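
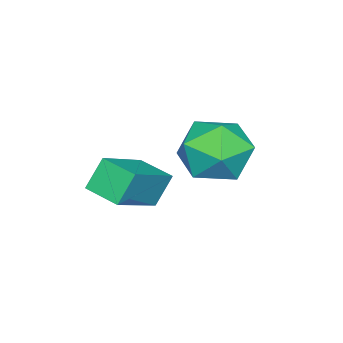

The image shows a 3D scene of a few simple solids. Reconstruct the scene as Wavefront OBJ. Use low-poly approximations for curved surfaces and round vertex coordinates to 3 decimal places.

v -1.956 3.751 0.433
v -0.76 4.039 0.275
v -1.44 2.341 1.765
v -0.244 2.629 1.607
v -1.005 3.429 2.172
v -1.324 4.301 1.348
v -0.876 2.079 0.692
v -1.195 2.951 -0.132
v -0.092 3.005 0.435
v -0.172 3.84 1.349
v -2.028 2.54 0.691
v -2.108 3.375 1.605
v -2.491 0.011 -1.224
v -0.669 -0.222 -0.125
v -2.236 1.224 -1.389
v -0.415 0.991 -0.29
v -1.905 -0.251 -2.25
v -0.084 -0.484 -1.151
v -1.651 0.962 -2.415
v 0.171 0.729 -1.316
f 1 12 6
f 1 6 2
f 1 2 8
f 1 8 11
f 1 11 12
f 2 6 10
f 6 12 5
f 12 11 3
f 11 8 7
f 8 2 9
f 4 10 5
f 4 5 3
f 4 3 7
f 4 7 9
f 4 9 10
f 5 10 6
f 3 5 12
f 7 3 11
f 9 7 8
f 10 9 2
f 14 16 13
f 17 14 13
f 13 16 15
f 15 17 13
f 14 20 16
f 18 14 17
f 18 20 14
f 16 20 15
f 19 17 15
f 15 20 19
f 19 18 17
f 20 18 19



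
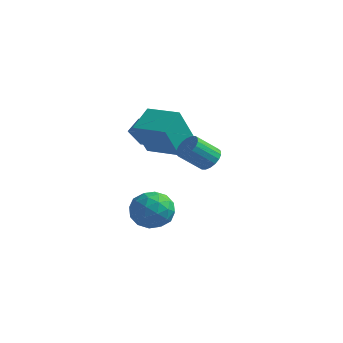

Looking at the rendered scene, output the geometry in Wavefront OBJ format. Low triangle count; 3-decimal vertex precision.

v 2.624 -3.535 2.233
v 3.028 -3.255 2.772
v 2.32 -4.144 3.766
v 1.916 -4.425 3.227
v 2.77 -3.057 2.765
v 2.062 -3.947 3.759
v 2.483 -2.955 2.652
v 1.775 -3.844 3.646
v 2.224 -2.967 2.457
v 1.516 -3.856 3.451
v 2.044 -3.092 2.217
v 1.336 -3.981 3.211
v 1.979 -3.305 1.98
v 1.271 -4.194 2.974
v 2.042 -3.563 1.793
v 1.334 -4.452 2.787
v 2.22 -3.816 1.694
v 1.512 -4.705 2.688
v 2.478 -4.013 1.701
v 1.77 -4.903 2.695
v 2.765 -4.116 1.814
v 2.057 -5.005 2.808
v 3.024 -4.104 2.009
v 2.316 -4.993 3.003
v 3.204 -3.979 2.249
v 2.496 -4.868 3.243
v 3.269 -3.766 2.486
v 2.561 -4.655 3.48
v 3.206 -3.508 2.673
v 2.498 -4.397 3.667
v -1.962 -2.639 -1.681
v -0.808 -2.25 -1.611
v -1.512 -3.69 -3.289
v -0.358 -3.301 -3.219
v -0.794 -4.068 -2.378
v -1.073 -3.419 -1.384
v -1.247 -2.521 -3.516
v -1.526 -1.872 -2.522
v -0.366 -2.177 -2.745
v -0.086 -3.134 -2.042
v -2.234 -2.806 -2.858
v -1.954 -3.763 -2.155
v -1.425 -2.352 -1.505
v -0.895 -3.588 -3.395
v -1.152 -4.039 -2.901
v -0.473 -3.81 -2.86
v -1.58 -3.039 -1.371
v -0.902 -2.811 -1.33
v -0.894 -3.88 -1.781
v -1.418 -3.129 -3.57
v -0.74 -2.901 -3.529
v -1.847 -2.13 -2.04
v -1.168 -1.901 -1.999
v -1.426 -2.06 -3.119
v -0.487 -2.081 -2.131
v -0.222 -2.699 -3.076
v -0.745 -2.24 -3.25
v -0.909 -1.858 -2.666
v -0.322 -2.643 -1.717
v -0.057 -3.261 -2.663
v -0.314 -3.712 -2.168
v -0.478 -3.33 -1.584
v -0.063 -2.6 -2.384
v -2.263 -2.679 -2.237
v -1.998 -3.297 -3.183
v -1.842 -2.61 -3.316
v -2.006 -2.228 -2.732
v -2.098 -3.241 -1.824
v -1.833 -3.859 -2.769
v -1.411 -4.082 -2.234
v -1.575 -3.7 -1.65
v -2.257 -3.34 -2.516
v -2.643 -1.858 1.28
v -3.709 -1.468 1.78
v -2.301 -0.136 0.667
v -3.367 0.254 1.166
v -2.133 -1.634 2.194
v -3.199 -1.244 2.693
v -1.791 0.088 1.58
v -2.857 0.478 2.08
v -1.136 -3.376 1.774
v -1.215 -4.43 3.67
v -1.268 -1.989 2.54
v -1.347 -3.043 4.435
v 0.667 -3.277 1.905
v 0.588 -4.331 3.8
v 0.535 -1.89 2.67
v 0.456 -2.944 4.566
f 2 1 5
f 2 5 3
f 3 5 6
f 3 6 4
f 5 1 7
f 5 7 6
f 6 7 8
f 6 8 4
f 7 1 9
f 7 9 8
f 8 9 10
f 8 10 4
f 9 1 11
f 9 11 10
f 10 11 12
f 10 12 4
f 11 1 13
f 11 13 12
f 12 13 14
f 12 14 4
f 13 1 15
f 13 15 14
f 14 15 16
f 14 16 4
f 15 1 17
f 15 17 16
f 16 17 18
f 16 18 4
f 17 1 19
f 17 19 18
f 18 19 20
f 18 20 4
f 19 1 21
f 19 21 20
f 20 21 22
f 20 22 4
f 21 1 23
f 21 23 22
f 22 23 24
f 22 24 4
f 23 1 25
f 23 25 24
f 24 25 26
f 24 26 4
f 25 1 27
f 25 27 26
f 26 27 28
f 26 28 4
f 27 1 29
f 27 29 28
f 28 29 30
f 28 30 4
f 29 1 2
f 29 2 30
f 30 2 3
f 30 3 4
f 31 68 47
f 68 42 71
f 47 71 36
f 68 71 47
f 31 47 43
f 47 36 48
f 43 48 32
f 47 48 43
f 31 43 52
f 43 32 53
f 52 53 38
f 43 53 52
f 31 52 64
f 52 38 67
f 64 67 41
f 52 67 64
f 31 64 68
f 64 41 72
f 68 72 42
f 64 72 68
f 32 48 59
f 48 36 62
f 59 62 40
f 48 62 59
f 36 71 49
f 71 42 70
f 49 70 35
f 71 70 49
f 42 72 69
f 72 41 65
f 69 65 33
f 72 65 69
f 41 67 66
f 67 38 54
f 66 54 37
f 67 54 66
f 38 53 58
f 53 32 55
f 58 55 39
f 53 55 58
f 34 60 46
f 60 40 61
f 46 61 35
f 60 61 46
f 34 46 44
f 46 35 45
f 44 45 33
f 46 45 44
f 34 44 51
f 44 33 50
f 51 50 37
f 44 50 51
f 34 51 56
f 51 37 57
f 56 57 39
f 51 57 56
f 34 56 60
f 56 39 63
f 60 63 40
f 56 63 60
f 35 61 49
f 61 40 62
f 49 62 36
f 61 62 49
f 33 45 69
f 45 35 70
f 69 70 42
f 45 70 69
f 37 50 66
f 50 33 65
f 66 65 41
f 50 65 66
f 39 57 58
f 57 37 54
f 58 54 38
f 57 54 58
f 40 63 59
f 63 39 55
f 59 55 32
f 63 55 59
f 74 76 73
f 77 74 73
f 73 76 75
f 75 77 73
f 74 80 76
f 78 74 77
f 78 80 74
f 76 80 75
f 79 77 75
f 75 80 79
f 79 78 77
f 80 78 79
f 82 84 81
f 85 82 81
f 81 84 83
f 83 85 81
f 82 88 84
f 86 82 85
f 86 88 82
f 84 88 83
f 87 85 83
f 83 88 87
f 87 86 85
f 88 86 87



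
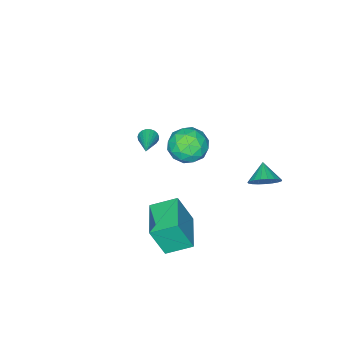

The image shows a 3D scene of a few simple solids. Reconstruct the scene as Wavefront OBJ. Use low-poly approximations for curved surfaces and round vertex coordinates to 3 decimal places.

v 1.531 3.716 -1.604
v 2.056 3.118 0.22
v 3.11 5.203 -1.572
v 3.636 4.606 0.252
v 2.524 2.674 -2.232
v 3.05 2.077 -0.408
v 4.104 4.162 -2.2
v 4.629 3.564 -0.376
v -0.208 2.699 1.8
v 0.603 1.983 2.238
v -1.323 1.217 1.442
v -0.512 0.501 1.88
v -1.092 1.226 2.586
v -0.403 2.142 2.808
v -0.317 1.058 0.872
v 0.372 1.974 1.094
v 0.536 0.969 1.664
v 0.057 1.073 2.723
v -0.777 2.127 0.957
v -1.256 2.231 2.016
v 0.295 2.471 2.051
v -1.015 0.729 1.629
v -1.356 1.155 2.045
v -0.879 0.734 2.302
v -0.296 2.565 2.386
v 0.181 2.144 2.643
v -0.815 1.699 2.847
v -0.901 1.056 1.037
v -0.424 0.635 1.294
v 0.159 2.466 1.378
v 0.636 2.045 1.635
v 0.095 1.501 0.833
v 0.733 1.454 1.97
v 0.077 0.583 1.76
v 0.192 0.91 1.168
v 0.597 1.449 1.298
v 0.451 1.515 2.593
v -0.204 0.644 2.382
v -0.545 1.071 2.798
v -0.14 1.609 2.928
v 0.412 0.919 2.256
v -0.516 2.556 1.298
v -1.171 1.685 1.087
v -0.58 1.591 0.752
v -0.175 2.129 0.882
v -0.797 2.617 1.92
v -1.453 1.746 1.71
v -1.317 1.751 2.382
v -0.912 2.29 2.512
v -1.132 2.281 1.424
v -1.204 -2.074 -0.75
v -0.91 -2.119 -1.247
v 0.264 -0.846 0.01
v -1.049 -1.927 -1.289
v -1.215 -1.76 -1.237
v -1.38 -1.647 -1.101
v -1.514 -1.609 -0.904
v -1.594 -1.651 -0.681
v -1.608 -1.766 -0.469
v -1.551 -1.934 -0.306
v -1.434 -2.127 -0.22
v -1.278 -2.31 -0.225
v -1.109 -2.453 -0.321
v -0.957 -2.53 -0.491
v -0.847 -2.529 -0.706
v -0.799 -2.449 -0.928
v -0.821 -2.304 -1.12
v -3.344 4.369 -1.74
v -2.864 3.653 -2.06
v -4.036 3.611 -1.08
v -2.667 3.747 -1.746
v -2.587 3.948 -1.431
v -2.638 4.222 -1.169
v -2.811 4.522 -1.006
v -3.077 4.795 -0.969
v -3.388 4.995 -1.066
v -3.692 5.086 -1.28
v -3.936 5.054 -1.573
v -4.078 4.903 -1.894
v -4.093 4.66 -2.19
v -3.978 4.367 -2.407
v -3.754 4.074 -2.509
v -3.459 3.832 -2.478
v -3.144 3.683 -2.319
f 2 4 1
f 5 2 1
f 1 4 3
f 3 5 1
f 2 8 4
f 6 2 5
f 6 8 2
f 4 8 3
f 7 5 3
f 3 8 7
f 7 6 5
f 8 6 7
f 9 46 25
f 46 20 49
f 25 49 14
f 46 49 25
f 9 25 21
f 25 14 26
f 21 26 10
f 25 26 21
f 9 21 30
f 21 10 31
f 30 31 16
f 21 31 30
f 9 30 42
f 30 16 45
f 42 45 19
f 30 45 42
f 9 42 46
f 42 19 50
f 46 50 20
f 42 50 46
f 10 26 37
f 26 14 40
f 37 40 18
f 26 40 37
f 14 49 27
f 49 20 48
f 27 48 13
f 49 48 27
f 20 50 47
f 50 19 43
f 47 43 11
f 50 43 47
f 19 45 44
f 45 16 32
f 44 32 15
f 45 32 44
f 16 31 36
f 31 10 33
f 36 33 17
f 31 33 36
f 12 38 24
f 38 18 39
f 24 39 13
f 38 39 24
f 12 24 22
f 24 13 23
f 22 23 11
f 24 23 22
f 12 22 29
f 22 11 28
f 29 28 15
f 22 28 29
f 12 29 34
f 29 15 35
f 34 35 17
f 29 35 34
f 12 34 38
f 34 17 41
f 38 41 18
f 34 41 38
f 13 39 27
f 39 18 40
f 27 40 14
f 39 40 27
f 11 23 47
f 23 13 48
f 47 48 20
f 23 48 47
f 15 28 44
f 28 11 43
f 44 43 19
f 28 43 44
f 17 35 36
f 35 15 32
f 36 32 16
f 35 32 36
f 18 41 37
f 41 17 33
f 37 33 10
f 41 33 37
f 52 51 54
f 52 54 53
f 54 51 55
f 54 55 53
f 55 51 56
f 55 56 53
f 56 51 57
f 56 57 53
f 57 51 58
f 57 58 53
f 58 51 59
f 58 59 53
f 59 51 60
f 59 60 53
f 60 51 61
f 60 61 53
f 61 51 62
f 61 62 53
f 62 51 63
f 62 63 53
f 63 51 64
f 63 64 53
f 64 51 65
f 64 65 53
f 65 51 66
f 65 66 53
f 66 51 67
f 66 67 53
f 67 51 52
f 67 52 53
f 69 68 71
f 69 71 70
f 71 68 72
f 71 72 70
f 72 68 73
f 72 73 70
f 73 68 74
f 73 74 70
f 74 68 75
f 74 75 70
f 75 68 76
f 75 76 70
f 76 68 77
f 76 77 70
f 77 68 78
f 77 78 70
f 78 68 79
f 78 79 70
f 79 68 80
f 79 80 70
f 80 68 81
f 80 81 70
f 81 68 82
f 81 82 70
f 82 68 83
f 82 83 70
f 83 68 84
f 83 84 70
f 84 68 69
f 84 69 70



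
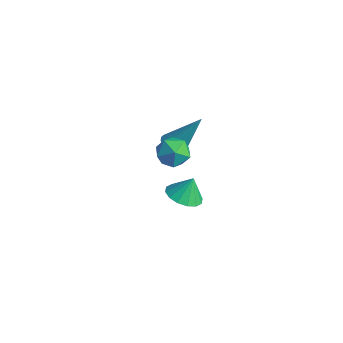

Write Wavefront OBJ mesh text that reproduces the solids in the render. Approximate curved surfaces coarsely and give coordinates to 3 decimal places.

v -0.859 1.394 -3.897
v -0.426 2.036 -4.224
v -0.761 1.826 -2.923
v -0.842 2.162 -4.239
v -1.262 2.082 -4.162
v -1.574 1.818 -4.014
v -1.695 1.441 -3.834
v -1.591 1.051 -3.672
v -1.291 0.753 -3.57
v -0.876 0.627 -3.556
v -0.455 0.707 -3.633
v -0.143 0.97 -3.781
v -0.022 1.348 -3.96
v -0.126 1.738 -4.122
v -1.63 1.46 -1.043
v -1.102 1.6 -1.337
v -0.95 2.4 0.623
v -1.25 1.804 -1.392
v -1.463 1.949 -1.387
v -1.705 2.009 -1.322
v -1.934 1.974 -1.209
v -2.111 1.851 -1.067
v -2.204 1.66 -0.921
v -2.198 1.434 -0.797
v -2.094 1.213 -0.715
v -1.909 1.035 -0.689
v -1.676 0.93 -0.725
v -1.435 0.917 -0.816
v -1.228 0.998 -0.946
v -1.09 1.159 -1.093
v -1.046 1.372 -1.231
v 0.362 -0.22 2.101
v 1.078 -0.23 2.431
v 0.742 -1.09 1.249
v 1.458 -1.1 1.579
v 0.84 -1.395 1.97
v 0.605 -0.858 2.496
v 1.215 -0.462 1.184
v 0.98 0.075 1.71
v 1.605 -0.38 1.864
v 1.374 -0.956 2.349
v 0.446 -0.364 1.331
v 0.215 -0.94 1.816
f 2 1 4
f 2 4 3
f 4 1 5
f 4 5 3
f 5 1 6
f 5 6 3
f 6 1 7
f 6 7 3
f 7 1 8
f 7 8 3
f 8 1 9
f 8 9 3
f 9 1 10
f 9 10 3
f 10 1 11
f 10 11 3
f 11 1 12
f 11 12 3
f 12 1 13
f 12 13 3
f 13 1 14
f 13 14 3
f 14 1 2
f 14 2 3
f 16 15 18
f 16 18 17
f 18 15 19
f 18 19 17
f 19 15 20
f 19 20 17
f 20 15 21
f 20 21 17
f 21 15 22
f 21 22 17
f 22 15 23
f 22 23 17
f 23 15 24
f 23 24 17
f 24 15 25
f 24 25 17
f 25 15 26
f 25 26 17
f 26 15 27
f 26 27 17
f 27 15 28
f 27 28 17
f 28 15 29
f 28 29 17
f 29 15 30
f 29 30 17
f 30 15 31
f 30 31 17
f 31 15 16
f 31 16 17
f 32 43 37
f 32 37 33
f 32 33 39
f 32 39 42
f 32 42 43
f 33 37 41
f 37 43 36
f 43 42 34
f 42 39 38
f 39 33 40
f 35 41 36
f 35 36 34
f 35 34 38
f 35 38 40
f 35 40 41
f 36 41 37
f 34 36 43
f 38 34 42
f 40 38 39
f 41 40 33



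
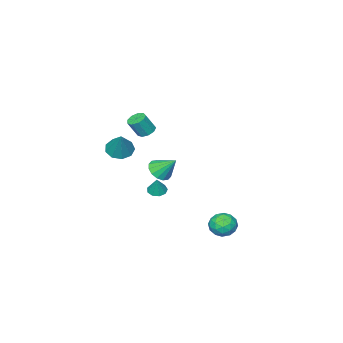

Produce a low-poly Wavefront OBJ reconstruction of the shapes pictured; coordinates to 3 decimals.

v -3.522 -3.138 -3.333
v -2.995 -3.362 -3.428
v -3.198 -2.822 -2.287
v -3.003 -2.981 -3.541
v -3.254 -2.674 -3.556
v -3.63 -2.584 -3.467
v -3.955 -2.753 -3.315
v -4.078 -3.102 -3.172
v -3.94 -3.468 -3.104
v -3.607 -3.679 -3.143
v -3.234 -3.638 -3.271
v -2.089 3.838 -3.39
v -1.533 3.424 -2.932
v -3.047 2.976 -3.008
v -2.491 2.562 -2.55
v -2.728 3.326 -2.325
v -2.136 3.858 -2.561
v -2.444 2.542 -3.379
v -1.852 3.074 -3.615
v -1.753 2.622 -2.925
v -1.928 3.107 -2.274
v -2.652 3.293 -3.666
v -2.827 3.778 -3.015
v -1.727 3.706 -3.195
v -2.853 2.694 -2.745
v -2.992 3.142 -2.613
v -2.666 2.899 -2.344
v -2.081 3.962 -2.977
v -1.755 3.718 -2.707
v -2.457 3.661 -2.35
v -2.825 2.682 -3.233
v -2.499 2.438 -2.963
v -1.914 3.501 -3.596
v -1.588 3.258 -3.327
v -2.123 2.739 -3.59
v -1.529 2.992 -2.921
v -2.093 2.486 -2.697
v -2.065 2.474 -3.184
v -1.717 2.787 -3.323
v -1.633 3.277 -2.539
v -2.196 2.77 -2.314
v -2.335 3.219 -2.182
v -1.987 3.532 -2.32
v -1.762 2.806 -2.534
v -2.384 3.63 -3.626
v -2.947 3.123 -3.401
v -2.593 2.868 -3.62
v -2.245 3.181 -3.758
v -2.487 3.914 -3.243
v -3.051 3.408 -3.019
v -2.863 3.613 -2.617
v -2.515 3.926 -2.756
v -2.818 3.594 -3.406
v -1.85 -4.338 0.095
v -1.11 -4.694 -0.021
v -1.25 -3.562 1.545
v -1.126 -4.191 -0.283
v -1.481 -3.757 -0.368
v -2.009 -3.594 -0.237
v -2.462 -3.779 0.05
v -2.629 -4.226 0.358
v -2.432 -4.725 0.543
v -1.962 -5.043 0.519
v -1.44 -5.031 0.296
v -1.884 -2.212 2.246
v -1.432 -2.419 1.966
v -0.905 -2.655 2.995
v -1.356 -2.448 3.274
v -1.386 -2.037 2.03
v -0.858 -2.274 3.059
v -1.572 -1.737 2.195
v -1.045 -1.974 3.224
v -1.905 -1.659 2.384
v -1.377 -1.896 3.412
v -2.227 -1.84 2.507
v -1.7 -2.076 3.536
v -2.389 -2.194 2.509
v -1.862 -2.431 3.537
v -2.314 -2.557 2.387
v -1.787 -2.794 3.416
v -2.038 -2.758 2.199
v -1.511 -2.995 3.228
v -1.69 -2.704 2.033
v -1.162 -2.94 3.062
v -2.934 -2.296 -1.228
v -2.23 -2.436 -0.898
v -3.226 -1.324 -0.192
v -2.164 -2.133 -1.165
v -2.305 -1.873 -1.448
v -2.614 -1.727 -1.672
v -3.009 -1.733 -1.777
v -3.384 -1.89 -1.735
v -3.639 -2.156 -1.557
v -3.705 -2.46 -1.291
v -3.564 -2.719 -1.008
v -3.255 -2.865 -0.784
v -2.86 -2.859 -0.678
v -2.485 -2.702 -0.72
f 2 1 4
f 2 4 3
f 4 1 5
f 4 5 3
f 5 1 6
f 5 6 3
f 6 1 7
f 6 7 3
f 7 1 8
f 7 8 3
f 8 1 9
f 8 9 3
f 9 1 10
f 9 10 3
f 10 1 11
f 10 11 3
f 11 1 2
f 11 2 3
f 12 49 28
f 49 23 52
f 28 52 17
f 49 52 28
f 12 28 24
f 28 17 29
f 24 29 13
f 28 29 24
f 12 24 33
f 24 13 34
f 33 34 19
f 24 34 33
f 12 33 45
f 33 19 48
f 45 48 22
f 33 48 45
f 12 45 49
f 45 22 53
f 49 53 23
f 45 53 49
f 13 29 40
f 29 17 43
f 40 43 21
f 29 43 40
f 17 52 30
f 52 23 51
f 30 51 16
f 52 51 30
f 23 53 50
f 53 22 46
f 50 46 14
f 53 46 50
f 22 48 47
f 48 19 35
f 47 35 18
f 48 35 47
f 19 34 39
f 34 13 36
f 39 36 20
f 34 36 39
f 15 41 27
f 41 21 42
f 27 42 16
f 41 42 27
f 15 27 25
f 27 16 26
f 25 26 14
f 27 26 25
f 15 25 32
f 25 14 31
f 32 31 18
f 25 31 32
f 15 32 37
f 32 18 38
f 37 38 20
f 32 38 37
f 15 37 41
f 37 20 44
f 41 44 21
f 37 44 41
f 16 42 30
f 42 21 43
f 30 43 17
f 42 43 30
f 14 26 50
f 26 16 51
f 50 51 23
f 26 51 50
f 18 31 47
f 31 14 46
f 47 46 22
f 31 46 47
f 20 38 39
f 38 18 35
f 39 35 19
f 38 35 39
f 21 44 40
f 44 20 36
f 40 36 13
f 44 36 40
f 55 54 57
f 55 57 56
f 57 54 58
f 57 58 56
f 58 54 59
f 58 59 56
f 59 54 60
f 59 60 56
f 60 54 61
f 60 61 56
f 61 54 62
f 61 62 56
f 62 54 63
f 62 63 56
f 63 54 64
f 63 64 56
f 64 54 55
f 64 55 56
f 66 65 69
f 66 69 67
f 67 69 70
f 67 70 68
f 69 65 71
f 69 71 70
f 70 71 72
f 70 72 68
f 71 65 73
f 71 73 72
f 72 73 74
f 72 74 68
f 73 65 75
f 73 75 74
f 74 75 76
f 74 76 68
f 75 65 77
f 75 77 76
f 76 77 78
f 76 78 68
f 77 65 79
f 77 79 78
f 78 79 80
f 78 80 68
f 79 65 81
f 79 81 80
f 80 81 82
f 80 82 68
f 81 65 83
f 81 83 82
f 82 83 84
f 82 84 68
f 83 65 66
f 83 66 84
f 84 66 67
f 84 67 68
f 86 85 88
f 86 88 87
f 88 85 89
f 88 89 87
f 89 85 90
f 89 90 87
f 90 85 91
f 90 91 87
f 91 85 92
f 91 92 87
f 92 85 93
f 92 93 87
f 93 85 94
f 93 94 87
f 94 85 95
f 94 95 87
f 95 85 96
f 95 96 87
f 96 85 97
f 96 97 87
f 97 85 98
f 97 98 87
f 98 85 86
f 98 86 87



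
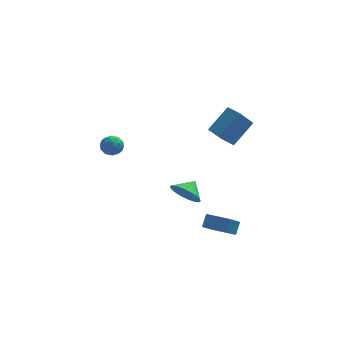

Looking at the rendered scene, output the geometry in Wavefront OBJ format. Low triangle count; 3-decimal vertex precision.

v -4.023 3.649 0.991
v -3.609 3.967 0.428
v -3.231 2.693 1.032
v -2.817 3.011 0.469
v -2.833 3.336 1.165
v -3.323 3.927 1.139
v -3.517 2.733 0.321
v -4.007 3.324 0.295
v -3.297 3.401 0.014
v -2.874 3.774 0.535
v -3.966 2.886 0.925
v -3.543 3.259 1.446
v -3.886 3.892 0.706
v -2.954 2.768 0.754
v -2.964 2.959 1.163
v -2.721 3.146 0.832
v -3.717 3.868 1.124
v -3.474 4.055 0.793
v -3.018 3.684 1.226
v -3.366 2.605 0.667
v -3.123 2.792 0.336
v -4.119 3.514 0.628
v -3.876 3.701 0.297
v -3.822 2.976 0.234
v -3.459 3.746 0.132
v -2.993 3.185 0.156
v -3.405 3.021 0.069
v -3.692 3.368 0.054
v -3.21 3.965 0.438
v -2.745 3.404 0.462
v -2.754 3.595 0.871
v -3.042 3.942 0.856
v -3.027 3.633 0.195
v -4.095 3.256 0.998
v -3.63 2.695 1.022
v -3.798 2.718 0.604
v -4.086 3.065 0.589
v -3.847 3.475 1.304
v -3.381 2.914 1.328
v -3.148 3.292 1.406
v -3.435 3.639 1.391
v -3.813 3.027 1.265
v 0.832 -0.364 -1.022
v 1.703 -0.76 -1.403
v 1.428 0.384 -0.438
v 1.608 -0.459 -1.692
v 1.379 -0.142 -1.866
v 1.055 0.137 -1.893
v 0.693 0.33 -1.77
v 0.355 0.402 -1.517
v 0.099 0.342 -1.179
v -0.03 0.16 -0.814
v -0.01 -0.113 -0.484
v 0.156 -0.429 -0.247
v 0.439 -0.734 -0.145
v 0.789 -0.975 -0.193
v 1.147 -1.111 -0.386
v 1.451 -1.117 -0.688
v 1.648 -0.993 -1.047
v 2.782 -0.295 3.892
v 3.927 0.637 5.165
v 2.145 0.436 3.929
v 3.291 1.368 5.202
v 3.629 0.512 2.538
v 4.775 1.444 3.811
v 2.993 1.243 2.575
v 4.138 2.175 3.848
v 2.416 0.101 -4.521
v 1.784 -1.304 -3.229
v 2.672 0.648 -3.8
v 2.04 -0.757 -2.509
v 3.78 -0.523 -4.531
v 3.148 -1.928 -3.24
v 4.036 0.024 -3.811
v 3.404 -1.381 -2.519
f 1 38 17
f 38 12 41
f 17 41 6
f 38 41 17
f 1 17 13
f 17 6 18
f 13 18 2
f 17 18 13
f 1 13 22
f 13 2 23
f 22 23 8
f 13 23 22
f 1 22 34
f 22 8 37
f 34 37 11
f 22 37 34
f 1 34 38
f 34 11 42
f 38 42 12
f 34 42 38
f 2 18 29
f 18 6 32
f 29 32 10
f 18 32 29
f 6 41 19
f 41 12 40
f 19 40 5
f 41 40 19
f 12 42 39
f 42 11 35
f 39 35 3
f 42 35 39
f 11 37 36
f 37 8 24
f 36 24 7
f 37 24 36
f 8 23 28
f 23 2 25
f 28 25 9
f 23 25 28
f 4 30 16
f 30 10 31
f 16 31 5
f 30 31 16
f 4 16 14
f 16 5 15
f 14 15 3
f 16 15 14
f 4 14 21
f 14 3 20
f 21 20 7
f 14 20 21
f 4 21 26
f 21 7 27
f 26 27 9
f 21 27 26
f 4 26 30
f 26 9 33
f 30 33 10
f 26 33 30
f 5 31 19
f 31 10 32
f 19 32 6
f 31 32 19
f 3 15 39
f 15 5 40
f 39 40 12
f 15 40 39
f 7 20 36
f 20 3 35
f 36 35 11
f 20 35 36
f 9 27 28
f 27 7 24
f 28 24 8
f 27 24 28
f 10 33 29
f 33 9 25
f 29 25 2
f 33 25 29
f 44 43 46
f 44 46 45
f 46 43 47
f 46 47 45
f 47 43 48
f 47 48 45
f 48 43 49
f 48 49 45
f 49 43 50
f 49 50 45
f 50 43 51
f 50 51 45
f 51 43 52
f 51 52 45
f 52 43 53
f 52 53 45
f 53 43 54
f 53 54 45
f 54 43 55
f 54 55 45
f 55 43 56
f 55 56 45
f 56 43 57
f 56 57 45
f 57 43 58
f 57 58 45
f 58 43 59
f 58 59 45
f 59 43 44
f 59 44 45
f 61 63 60
f 64 61 60
f 60 63 62
f 62 64 60
f 61 67 63
f 65 61 64
f 65 67 61
f 63 67 62
f 66 64 62
f 62 67 66
f 66 65 64
f 67 65 66
f 69 71 68
f 72 69 68
f 68 71 70
f 70 72 68
f 69 75 71
f 73 69 72
f 73 75 69
f 71 75 70
f 74 72 70
f 70 75 74
f 74 73 72
f 75 73 74



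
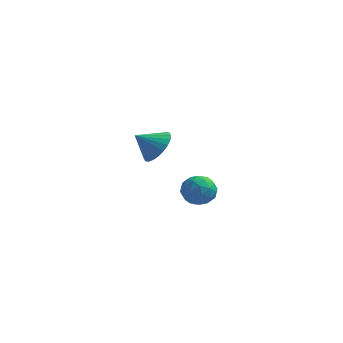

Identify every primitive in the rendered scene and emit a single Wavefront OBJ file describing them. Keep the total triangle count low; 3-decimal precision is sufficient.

v 2.04 -0.927 0.813
v 2.409 -0.435 1.112
v 2.951 -1.545 0.708
v 3.32 -1.053 1.007
v 2.864 -1.409 1.372
v 2.301 -1.027 1.437
v 3.059 -0.953 0.383
v 2.496 -0.571 0.448
v 3.038 -0.451 0.847
v 2.917 -0.733 1.458
v 2.443 -1.247 0.362
v 2.322 -1.529 0.973
v 2.145 -0.627 0.972
v 3.215 -1.353 0.848
v 2.948 -1.562 1.062
v 3.164 -1.273 1.239
v 2.081 -0.975 1.162
v 2.298 -0.686 1.339
v 2.565 -1.258 1.491
v 3.062 -1.294 0.481
v 3.279 -1.005 0.658
v 2.196 -0.707 0.581
v 2.412 -0.418 0.758
v 2.795 -0.722 0.329
v 2.731 -0.347 0.992
v 3.267 -0.711 0.93
v 3.113 -0.652 0.563
v 2.783 -0.427 0.602
v 2.66 -0.513 1.351
v 3.196 -0.876 1.289
v 2.928 -1.085 1.503
v 2.597 -0.861 1.542
v 3.03 -0.522 1.195
v 2.164 -1.104 0.531
v 2.7 -1.467 0.469
v 2.763 -1.119 0.278
v 2.432 -0.895 0.317
v 2.093 -1.269 0.89
v 2.629 -1.633 0.828
v 2.577 -1.553 1.218
v 2.247 -1.328 1.257
v 2.33 -1.458 0.625
v -0.389 3.653 0.254
v 0.102 3.788 0.883
v -1.151 3.287 0.926
v -0.049 4.065 0.863
v -0.252 4.279 0.75
v -0.476 4.398 0.561
v -0.687 4.403 0.326
v -0.853 4.295 0.079
v -0.948 4.088 -0.141
v -0.958 3.816 -0.3
v -0.881 3.519 -0.376
v -0.73 3.242 -0.356
v -0.527 3.028 -0.243
v -0.303 2.909 -0.054
v -0.092 2.903 0.181
v 0.074 3.012 0.428
v 0.169 3.218 0.648
v 0.179 3.491 0.807
f 1 38 17
f 38 12 41
f 17 41 6
f 38 41 17
f 1 17 13
f 17 6 18
f 13 18 2
f 17 18 13
f 1 13 22
f 13 2 23
f 22 23 8
f 13 23 22
f 1 22 34
f 22 8 37
f 34 37 11
f 22 37 34
f 1 34 38
f 34 11 42
f 38 42 12
f 34 42 38
f 2 18 29
f 18 6 32
f 29 32 10
f 18 32 29
f 6 41 19
f 41 12 40
f 19 40 5
f 41 40 19
f 12 42 39
f 42 11 35
f 39 35 3
f 42 35 39
f 11 37 36
f 37 8 24
f 36 24 7
f 37 24 36
f 8 23 28
f 23 2 25
f 28 25 9
f 23 25 28
f 4 30 16
f 30 10 31
f 16 31 5
f 30 31 16
f 4 16 14
f 16 5 15
f 14 15 3
f 16 15 14
f 4 14 21
f 14 3 20
f 21 20 7
f 14 20 21
f 4 21 26
f 21 7 27
f 26 27 9
f 21 27 26
f 4 26 30
f 26 9 33
f 30 33 10
f 26 33 30
f 5 31 19
f 31 10 32
f 19 32 6
f 31 32 19
f 3 15 39
f 15 5 40
f 39 40 12
f 15 40 39
f 7 20 36
f 20 3 35
f 36 35 11
f 20 35 36
f 9 27 28
f 27 7 24
f 28 24 8
f 27 24 28
f 10 33 29
f 33 9 25
f 29 25 2
f 33 25 29
f 44 43 46
f 44 46 45
f 46 43 47
f 46 47 45
f 47 43 48
f 47 48 45
f 48 43 49
f 48 49 45
f 49 43 50
f 49 50 45
f 50 43 51
f 50 51 45
f 51 43 52
f 51 52 45
f 52 43 53
f 52 53 45
f 53 43 54
f 53 54 45
f 54 43 55
f 54 55 45
f 55 43 56
f 55 56 45
f 56 43 57
f 56 57 45
f 57 43 58
f 57 58 45
f 58 43 59
f 58 59 45
f 59 43 60
f 59 60 45
f 60 43 44
f 60 44 45



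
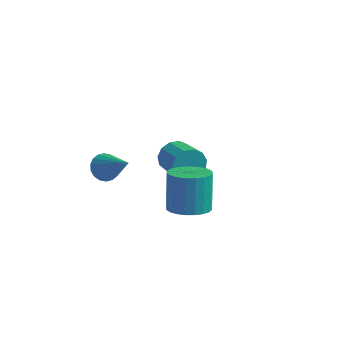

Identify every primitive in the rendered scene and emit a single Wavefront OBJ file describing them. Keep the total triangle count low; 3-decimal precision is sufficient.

v -3.029 3.482 -3.257
v -2.618 3.6 -3.968
v -1.521 2.756 -3.475
v -1.931 2.638 -2.763
v -2.484 3.943 -3.68
v -1.386 3.099 -3.187
v -2.522 4.14 -3.257
v -1.425 3.295 -2.764
v -2.722 4.128 -2.835
v -1.624 3.283 -2.341
v -3.019 3.911 -2.546
v -1.921 3.066 -2.052
v -3.319 3.557 -2.483
v -2.221 2.713 -1.989
v -3.527 3.181 -2.665
v -2.429 2.336 -2.172
v -3.577 2.899 -3.036
v -2.479 2.055 -2.542
v -3.453 2.803 -3.476
v -2.355 1.959 -2.983
v -3.194 2.923 -3.847
v -2.097 2.078 -3.354
v -2.883 3.22 -4.03
v -1.785 2.375 -3.537
v -3.484 -2.176 0.401
v -3.139 -1.601 0.29
v -2.136 -2.744 1.659
v -3.322 -1.526 0.52
v -3.537 -1.581 0.726
v -3.741 -1.753 0.867
v -3.895 -2.009 0.916
v -3.967 -2.298 0.863
v -3.944 -2.563 0.719
v -3.83 -2.751 0.511
v -3.647 -2.825 0.282
v -3.432 -2.771 0.076
v -3.227 -2.599 -0.066
v -3.073 -2.343 -0.115
v -3.001 -2.054 -0.062
v -3.024 -1.789 0.083
v -0.257 -1.092 -1.947
v 0.663 -1.158 -1.765
v 0.376 -0.473 -0.07
v -0.543 -0.408 -0.253
v 0.642 -0.819 -1.905
v 0.355 -0.135 -0.211
v 0.484 -0.523 -2.052
v 0.197 0.162 -0.357
v 0.213 -0.313 -2.183
v -0.074 0.372 -0.488
v -0.129 -0.221 -2.277
v -0.416 0.463 -0.583
v -0.491 -0.262 -2.322
v -0.778 0.422 -0.627
v -0.817 -0.43 -2.31
v -1.104 0.254 -0.615
v -1.058 -0.698 -2.242
v -1.345 -0.014 -0.547
v -1.176 -1.027 -2.13
v -1.463 -0.342 -0.435
v -1.155 -1.365 -1.989
v -1.442 -0.681 -0.295
v -0.997 -1.662 -1.843
v -1.284 -0.977 -0.148
v -0.726 -1.872 -1.712
v -1.013 -1.187 -0.017
v -0.384 -1.963 -1.617
v -0.671 -1.279 0.077
v -0.022 -1.922 -1.573
v -0.309 -1.238 0.122
v 0.304 -1.754 -1.585
v 0.017 -1.07 0.11
v 0.545 -1.486 -1.653
v 0.258 -0.802 0.042
f 2 1 5
f 2 5 3
f 3 5 6
f 3 6 4
f 5 1 7
f 5 7 6
f 6 7 8
f 6 8 4
f 7 1 9
f 7 9 8
f 8 9 10
f 8 10 4
f 9 1 11
f 9 11 10
f 10 11 12
f 10 12 4
f 11 1 13
f 11 13 12
f 12 13 14
f 12 14 4
f 13 1 15
f 13 15 14
f 14 15 16
f 14 16 4
f 15 1 17
f 15 17 16
f 16 17 18
f 16 18 4
f 17 1 19
f 17 19 18
f 18 19 20
f 18 20 4
f 19 1 21
f 19 21 20
f 20 21 22
f 20 22 4
f 21 1 23
f 21 23 22
f 22 23 24
f 22 24 4
f 23 1 2
f 23 2 24
f 24 2 3
f 24 3 4
f 26 25 28
f 26 28 27
f 28 25 29
f 28 29 27
f 29 25 30
f 29 30 27
f 30 25 31
f 30 31 27
f 31 25 32
f 31 32 27
f 32 25 33
f 32 33 27
f 33 25 34
f 33 34 27
f 34 25 35
f 34 35 27
f 35 25 36
f 35 36 27
f 36 25 37
f 36 37 27
f 37 25 38
f 37 38 27
f 38 25 39
f 38 39 27
f 39 25 40
f 39 40 27
f 40 25 26
f 40 26 27
f 42 41 45
f 42 45 43
f 43 45 46
f 43 46 44
f 45 41 47
f 45 47 46
f 46 47 48
f 46 48 44
f 47 41 49
f 47 49 48
f 48 49 50
f 48 50 44
f 49 41 51
f 49 51 50
f 50 51 52
f 50 52 44
f 51 41 53
f 51 53 52
f 52 53 54
f 52 54 44
f 53 41 55
f 53 55 54
f 54 55 56
f 54 56 44
f 55 41 57
f 55 57 56
f 56 57 58
f 56 58 44
f 57 41 59
f 57 59 58
f 58 59 60
f 58 60 44
f 59 41 61
f 59 61 60
f 60 61 62
f 60 62 44
f 61 41 63
f 61 63 62
f 62 63 64
f 62 64 44
f 63 41 65
f 63 65 64
f 64 65 66
f 64 66 44
f 65 41 67
f 65 67 66
f 66 67 68
f 66 68 44
f 67 41 69
f 67 69 68
f 68 69 70
f 68 70 44
f 69 41 71
f 69 71 70
f 70 71 72
f 70 72 44
f 71 41 73
f 71 73 72
f 72 73 74
f 72 74 44
f 73 41 42
f 73 42 74
f 74 42 43
f 74 43 44



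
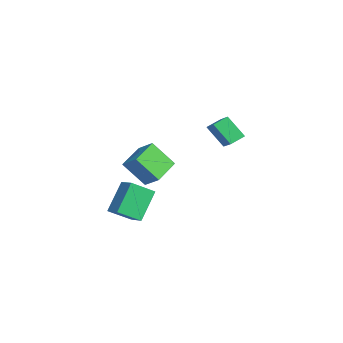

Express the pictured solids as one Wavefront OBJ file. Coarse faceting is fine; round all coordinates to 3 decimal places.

v -2.594 3.054 3.17
v -2.857 3.927 3.556
v -3.889 3.016 2.375
v -4.151 3.889 2.76
v -1.849 3.831 1.92
v -2.111 4.704 2.305
v -3.143 3.793 1.124
v -3.406 4.666 1.51
v -1.327 -1.083 -0.36
v -1.829 -2.213 1.096
v -2.565 0.11 0.14
v -3.067 -1.02 1.595
v -0.493 -0.52 0.365
v -0.995 -1.65 1.82
v -1.731 0.673 0.864
v -2.233 -0.457 2.32
v 2.673 -3.233 2.165
v 3.594 -2.922 2.532
v 2.583 -1.972 1.322
v 3.504 -1.66 1.689
v 3.596 -4.18 0.651
v 4.517 -3.868 1.018
v 3.506 -2.918 -0.192
v 4.427 -2.607 0.175
f 2 4 1
f 5 2 1
f 1 4 3
f 3 5 1
f 2 8 4
f 6 2 5
f 6 8 2
f 4 8 3
f 7 5 3
f 3 8 7
f 7 6 5
f 8 6 7
f 10 12 9
f 13 10 9
f 9 12 11
f 11 13 9
f 10 16 12
f 14 10 13
f 14 16 10
f 12 16 11
f 15 13 11
f 11 16 15
f 15 14 13
f 16 14 15
f 18 20 17
f 21 18 17
f 17 20 19
f 19 21 17
f 18 24 20
f 22 18 21
f 22 24 18
f 20 24 19
f 23 21 19
f 19 24 23
f 23 22 21
f 24 22 23



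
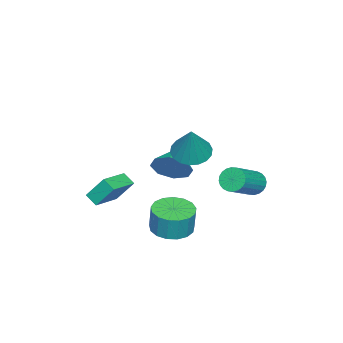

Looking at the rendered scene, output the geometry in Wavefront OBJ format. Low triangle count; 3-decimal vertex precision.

v 1.668 0.738 -2.877
v 2.718 0.954 -3.008
v 2.862 1.118 -1.595
v 1.812 0.902 -1.463
v 2.492 1.418 -3.039
v 2.635 1.582 -1.625
v 2.077 1.726 -3.032
v 2.22 1.889 -1.619
v 1.568 1.807 -2.99
v 1.711 1.971 -1.577
v 1.082 1.644 -2.922
v 1.226 1.808 -1.509
v 0.731 1.273 -2.844
v 0.874 1.437 -1.43
v 0.594 0.78 -2.773
v 0.737 0.943 -1.359
v 0.704 0.277 -2.726
v 0.847 0.44 -1.312
v 1.034 -0.12 -2.713
v 1.177 0.043 -1.3
v 1.51 -0.321 -2.738
v 1.653 -0.157 -1.325
v 2.022 -0.279 -2.795
v 2.165 -0.115 -1.381
v 2.453 -0.004 -2.87
v 2.596 0.16 -1.457
v 2.704 0.441 -2.947
v 2.848 0.605 -1.534
v 0.786 -2.639 -2.277
v 0.578 -3.281 -1.848
v 0.621 -1.757 -1.037
v 0.413 -2.4 -0.608
v 2.427 -2.9 -1.872
v 2.219 -3.543 -1.443
v 2.262 -2.019 -0.632
v 2.054 -2.661 -0.203
v 1.336 1.589 2.435
v 1.839 0.739 2.373
v 2.244 1.991 4.285
v 2.109 1.027 2.177
v 2.226 1.427 2.033
v 2.166 1.858 1.969
v 1.942 2.237 1.996
v 1.598 2.487 2.111
v 1.202 2.559 2.29
v 0.832 2.439 2.497
v 0.562 2.151 2.692
v 0.446 1.751 2.837
v 0.505 1.319 2.901
v 0.729 0.941 2.874
v 1.074 0.691 2.759
v 1.47 0.619 2.58
v -0.385 -0.241 -0.115
v 0.049 -0.925 0.584
v -1.775 -0.499 0.495
v 0.03 -0.157 0.868
v -0.232 0.562 0.576
v -0.583 0.811 -0.121
v -0.818 0.444 -0.814
v -0.8 -0.324 -1.097
v -0.538 -1.043 -0.805
v -0.186 -1.292 -0.109
v -1.142 3.709 -0.583
v -0.763 3.654 -1.193
v 0.962 3.297 -0.086
v 0.582 3.351 0.523
v -0.74 3.929 -1.139
v 0.984 3.571 -0.032
v -0.779 4.17 -1
v 0.945 3.813 0.106
v -0.873 4.341 -0.798
v 0.851 3.984 0.309
v -1.008 4.416 -0.563
v 0.716 4.058 0.543
v -1.164 4.383 -0.332
v 0.561 4.025 0.775
v -1.316 4.247 -0.138
v 0.408 3.89 0.968
v -1.442 4.03 -0.013
v 0.283 3.672 1.094
v -1.522 3.763 0.026
v 0.203 3.406 1.133
v -1.544 3.489 -0.028
v 0.18 3.131 1.079
v -1.505 3.247 -0.166
v 0.219 2.89 0.94
v -1.411 3.076 -0.369
v 0.313 2.719 0.738
v -1.276 3.002 -0.603
v 0.448 2.644 0.503
v -1.121 3.035 -0.835
v 0.604 2.677 0.272
v -0.968 3.17 -1.028
v 0.756 2.813 0.078
v -0.843 3.388 -1.154
v 0.882 3.03 -0.047
f 2 1 5
f 2 5 3
f 3 5 6
f 3 6 4
f 5 1 7
f 5 7 6
f 6 7 8
f 6 8 4
f 7 1 9
f 7 9 8
f 8 9 10
f 8 10 4
f 9 1 11
f 9 11 10
f 10 11 12
f 10 12 4
f 11 1 13
f 11 13 12
f 12 13 14
f 12 14 4
f 13 1 15
f 13 15 14
f 14 15 16
f 14 16 4
f 15 1 17
f 15 17 16
f 16 17 18
f 16 18 4
f 17 1 19
f 17 19 18
f 18 19 20
f 18 20 4
f 19 1 21
f 19 21 20
f 20 21 22
f 20 22 4
f 21 1 23
f 21 23 22
f 22 23 24
f 22 24 4
f 23 1 25
f 23 25 24
f 24 25 26
f 24 26 4
f 25 1 27
f 25 27 26
f 26 27 28
f 26 28 4
f 27 1 2
f 27 2 28
f 28 2 3
f 28 3 4
f 30 32 29
f 33 30 29
f 29 32 31
f 31 33 29
f 30 36 32
f 34 30 33
f 34 36 30
f 32 36 31
f 35 33 31
f 31 36 35
f 35 34 33
f 36 34 35
f 38 37 40
f 38 40 39
f 40 37 41
f 40 41 39
f 41 37 42
f 41 42 39
f 42 37 43
f 42 43 39
f 43 37 44
f 43 44 39
f 44 37 45
f 44 45 39
f 45 37 46
f 45 46 39
f 46 37 47
f 46 47 39
f 47 37 48
f 47 48 39
f 48 37 49
f 48 49 39
f 49 37 50
f 49 50 39
f 50 37 51
f 50 51 39
f 51 37 52
f 51 52 39
f 52 37 38
f 52 38 39
f 54 53 56
f 54 56 55
f 56 53 57
f 56 57 55
f 57 53 58
f 57 58 55
f 58 53 59
f 58 59 55
f 59 53 60
f 59 60 55
f 60 53 61
f 60 61 55
f 61 53 62
f 61 62 55
f 62 53 54
f 62 54 55
f 64 63 67
f 64 67 65
f 65 67 68
f 65 68 66
f 67 63 69
f 67 69 68
f 68 69 70
f 68 70 66
f 69 63 71
f 69 71 70
f 70 71 72
f 70 72 66
f 71 63 73
f 71 73 72
f 72 73 74
f 72 74 66
f 73 63 75
f 73 75 74
f 74 75 76
f 74 76 66
f 75 63 77
f 75 77 76
f 76 77 78
f 76 78 66
f 77 63 79
f 77 79 78
f 78 79 80
f 78 80 66
f 79 63 81
f 79 81 80
f 80 81 82
f 80 82 66
f 81 63 83
f 81 83 82
f 82 83 84
f 82 84 66
f 83 63 85
f 83 85 84
f 84 85 86
f 84 86 66
f 85 63 87
f 85 87 86
f 86 87 88
f 86 88 66
f 87 63 89
f 87 89 88
f 88 89 90
f 88 90 66
f 89 63 91
f 89 91 90
f 90 91 92
f 90 92 66
f 91 63 93
f 91 93 92
f 92 93 94
f 92 94 66
f 93 63 95
f 93 95 94
f 94 95 96
f 94 96 66
f 95 63 64
f 95 64 96
f 96 64 65
f 96 65 66



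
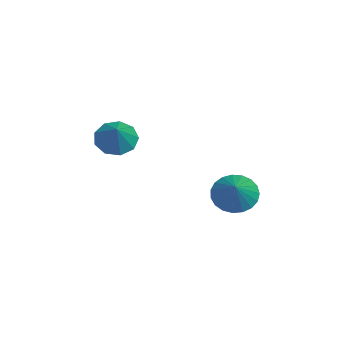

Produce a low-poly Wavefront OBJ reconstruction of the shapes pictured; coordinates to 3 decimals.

v 0.607 2.071 -4.397
v 0.99 2.668 -4.883
v 1.893 2.089 -3.363
v 0.802 2.868 -4.654
v 0.581 2.93 -4.38
v 0.364 2.844 -4.108
v 0.19 2.624 -3.887
v 0.087 2.308 -3.754
v 0.074 1.952 -3.732
v 0.154 1.615 -3.825
v 0.312 1.358 -4.017
v 0.521 1.224 -4.275
v 0.744 1.237 -4.553
v 0.944 1.393 -4.805
v 1.086 1.667 -4.986
v 1.145 2.011 -5.065
v 1.111 2.365 -5.029
v -0.223 -2.128 -2.166
v 0.282 -2.481 -2.678
v 0.823 -2.012 -1.214
v 0.288 -1.938 -2.751
v 0.056 -1.485 -2.552
v -0.307 -1.333 -2.172
v -0.631 -1.553 -1.789
v -0.764 -2.042 -1.583
v -0.644 -2.572 -1.65
v -0.327 -2.894 -1.959
v 0.039 -2.858 -2.364
f 2 1 4
f 2 4 3
f 4 1 5
f 4 5 3
f 5 1 6
f 5 6 3
f 6 1 7
f 6 7 3
f 7 1 8
f 7 8 3
f 8 1 9
f 8 9 3
f 9 1 10
f 9 10 3
f 10 1 11
f 10 11 3
f 11 1 12
f 11 12 3
f 12 1 13
f 12 13 3
f 13 1 14
f 13 14 3
f 14 1 15
f 14 15 3
f 15 1 16
f 15 16 3
f 16 1 17
f 16 17 3
f 17 1 2
f 17 2 3
f 19 18 21
f 19 21 20
f 21 18 22
f 21 22 20
f 22 18 23
f 22 23 20
f 23 18 24
f 23 24 20
f 24 18 25
f 24 25 20
f 25 18 26
f 25 26 20
f 26 18 27
f 26 27 20
f 27 18 28
f 27 28 20
f 28 18 19
f 28 19 20



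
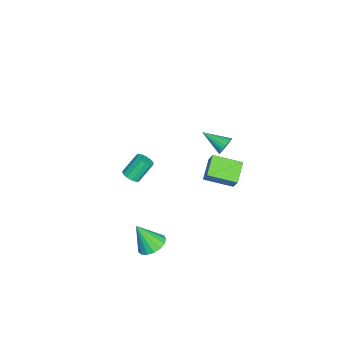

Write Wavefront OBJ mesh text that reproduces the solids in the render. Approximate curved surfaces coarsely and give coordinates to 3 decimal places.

v 0.677 4.521 -1.775
v 0.744 2.935 -1.325
v -0.488 4.645 -1.168
v -0.422 3.059 -0.718
v 1.182 4.801 -0.862
v 1.248 3.215 -0.412
v 0.016 4.925 -0.255
v 0.083 3.339 0.195
v 3.731 0.719 -4.318
v 4.123 0.076 -4.668
v 3.689 -0.099 -2.862
v 4.418 0.305 -4.531
v 4.555 0.628 -4.345
v 4.504 0.972 -4.153
v 4.276 1.258 -3.999
v 3.922 1.421 -3.918
v 3.525 1.422 -3.928
v 3.175 1.263 -4.028
v 2.953 0.979 -4.194
v 2.908 0.635 -4.388
v 3.052 0.311 -4.566
v 3.352 0.08 -4.688
v 3.738 -0.005 -4.724
v 2.453 4.295 3.394
v 2.829 4.337 3.806
v 2.007 3.045 3.926
v 2.656 4.436 3.896
v 2.453 4.514 3.909
v 2.249 4.559 3.844
v 2.076 4.564 3.71
v 1.961 4.527 3.528
v 1.92 4.456 3.326
v 1.961 4.36 3.134
v 2.076 4.254 2.981
v 2.249 4.154 2.892
v 2.452 4.076 2.879
v 2.656 4.031 2.944
v 2.829 4.027 3.078
v 2.944 4.063 3.26
v 2.985 4.135 3.462
v 2.944 4.231 3.654
v -1.955 -1.412 -4.445
v -1.512 -1.551 -4.133
v -2.062 -0.847 -3.042
v -2.505 -0.708 -3.355
v -1.44 -1.278 -4.273
v -1.989 -0.574 -3.182
v -1.531 -1.047 -4.467
v -2.081 -0.343 -3.376
v -1.757 -0.932 -4.655
v -2.307 -0.228 -3.564
v -2.046 -0.97 -4.777
v -2.596 -0.266 -3.686
v -2.306 -1.148 -4.793
v -2.856 -0.444 -3.702
v -2.455 -1.41 -4.699
v -3.004 -0.706 -3.608
v -2.445 -1.672 -4.524
v -2.994 -0.968 -3.433
v -2.279 -1.852 -4.325
v -2.829 -1.148 -3.234
v -2.011 -1.893 -4.164
v -2.561 -1.189 -3.073
v -1.725 -1.78 -4.092
v -2.275 -1.076 -3.001
f 2 4 1
f 5 2 1
f 1 4 3
f 3 5 1
f 2 8 4
f 6 2 5
f 6 8 2
f 4 8 3
f 7 5 3
f 3 8 7
f 7 6 5
f 8 6 7
f 10 9 12
f 10 12 11
f 12 9 13
f 12 13 11
f 13 9 14
f 13 14 11
f 14 9 15
f 14 15 11
f 15 9 16
f 15 16 11
f 16 9 17
f 16 17 11
f 17 9 18
f 17 18 11
f 18 9 19
f 18 19 11
f 19 9 20
f 19 20 11
f 20 9 21
f 20 21 11
f 21 9 22
f 21 22 11
f 22 9 23
f 22 23 11
f 23 9 10
f 23 10 11
f 25 24 27
f 25 27 26
f 27 24 28
f 27 28 26
f 28 24 29
f 28 29 26
f 29 24 30
f 29 30 26
f 30 24 31
f 30 31 26
f 31 24 32
f 31 32 26
f 32 24 33
f 32 33 26
f 33 24 34
f 33 34 26
f 34 24 35
f 34 35 26
f 35 24 36
f 35 36 26
f 36 24 37
f 36 37 26
f 37 24 38
f 37 38 26
f 38 24 39
f 38 39 26
f 39 24 40
f 39 40 26
f 40 24 41
f 40 41 26
f 41 24 25
f 41 25 26
f 43 42 46
f 43 46 44
f 44 46 47
f 44 47 45
f 46 42 48
f 46 48 47
f 47 48 49
f 47 49 45
f 48 42 50
f 48 50 49
f 49 50 51
f 49 51 45
f 50 42 52
f 50 52 51
f 51 52 53
f 51 53 45
f 52 42 54
f 52 54 53
f 53 54 55
f 53 55 45
f 54 42 56
f 54 56 55
f 55 56 57
f 55 57 45
f 56 42 58
f 56 58 57
f 57 58 59
f 57 59 45
f 58 42 60
f 58 60 59
f 59 60 61
f 59 61 45
f 60 42 62
f 60 62 61
f 61 62 63
f 61 63 45
f 62 42 64
f 62 64 63
f 63 64 65
f 63 65 45
f 64 42 43
f 64 43 65
f 65 43 44
f 65 44 45



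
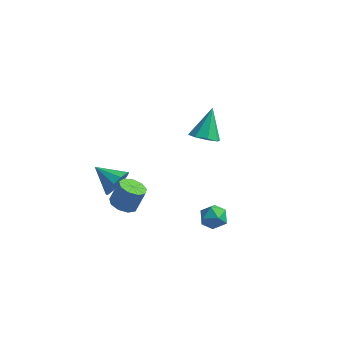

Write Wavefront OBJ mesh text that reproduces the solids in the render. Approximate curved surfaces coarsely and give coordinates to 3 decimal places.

v 1.218 -2.813 -3.232
v 1.768 -2.237 -3.166
v 2.132 -3.643 -3.614
v 2.682 -3.067 -3.548
v 2.336 -3.366 -2.893
v 1.771 -2.853 -2.657
v 2.129 -3.027 -4.123
v 1.564 -2.514 -3.887
v 2.331 -2.37 -3.717
v 2.459 -2.579 -2.956
v 1.441 -3.301 -3.824
v 1.569 -3.51 -3.063
v -3.129 -3.028 -2.228
v -2.749 -2.688 -1.51
v -4.511 -2.612 -1.692
v -2.777 -2.296 -1.887
v -2.94 -2.184 -2.394
v -3.174 -2.394 -2.837
v -3.392 -2.846 -3.048
v -3.508 -3.368 -2.945
v -3.48 -3.759 -2.568
v -3.318 -3.871 -2.062
v -3.083 -3.661 -1.618
v -2.866 -3.209 -1.408
v -2.475 -4.004 -2.757
v -1.845 -3.712 -3.066
v -1.475 -3.265 -1.892
v -2.105 -3.556 -1.583
v -2.228 -3.361 -3.08
v -1.858 -2.914 -1.905
v -2.726 -3.311 -2.942
v -2.357 -2.863 -1.768
v -3.107 -3.585 -2.718
v -2.738 -3.137 -1.543
v -3.192 -4.054 -2.512
v -2.823 -3.607 -1.338
v -2.941 -4.501 -2.421
v -2.572 -4.053 -1.247
v -2.472 -4.714 -2.487
v -2.103 -4.267 -1.313
v -2.004 -4.595 -2.68
v -1.635 -4.148 -1.505
v -1.756 -4.2 -2.909
v -1.387 -3.752 -1.734
v -0.418 2.672 -2.991
v 0.416 2.444 -2.828
v -0.362 3.908 -1.549
v 0.369 2.955 -3.264
v -0.14 3.3 -3.54
v -0.811 3.277 -3.494
v -1.252 2.899 -3.153
v -1.205 2.388 -2.717
v -0.696 2.043 -2.441
v -0.025 2.067 -2.487
f 1 12 6
f 1 6 2
f 1 2 8
f 1 8 11
f 1 11 12
f 2 6 10
f 6 12 5
f 12 11 3
f 11 8 7
f 8 2 9
f 4 10 5
f 4 5 3
f 4 3 7
f 4 7 9
f 4 9 10
f 5 10 6
f 3 5 12
f 7 3 11
f 9 7 8
f 10 9 2
f 14 13 16
f 14 16 15
f 16 13 17
f 16 17 15
f 17 13 18
f 17 18 15
f 18 13 19
f 18 19 15
f 19 13 20
f 19 20 15
f 20 13 21
f 20 21 15
f 21 13 22
f 21 22 15
f 22 13 23
f 22 23 15
f 23 13 24
f 23 24 15
f 24 13 14
f 24 14 15
f 26 25 29
f 26 29 27
f 27 29 30
f 27 30 28
f 29 25 31
f 29 31 30
f 30 31 32
f 30 32 28
f 31 25 33
f 31 33 32
f 32 33 34
f 32 34 28
f 33 25 35
f 33 35 34
f 34 35 36
f 34 36 28
f 35 25 37
f 35 37 36
f 36 37 38
f 36 38 28
f 37 25 39
f 37 39 38
f 38 39 40
f 38 40 28
f 39 25 41
f 39 41 40
f 40 41 42
f 40 42 28
f 41 25 43
f 41 43 42
f 42 43 44
f 42 44 28
f 43 25 26
f 43 26 44
f 44 26 27
f 44 27 28
f 46 45 48
f 46 48 47
f 48 45 49
f 48 49 47
f 49 45 50
f 49 50 47
f 50 45 51
f 50 51 47
f 51 45 52
f 51 52 47
f 52 45 53
f 52 53 47
f 53 45 54
f 53 54 47
f 54 45 46
f 54 46 47



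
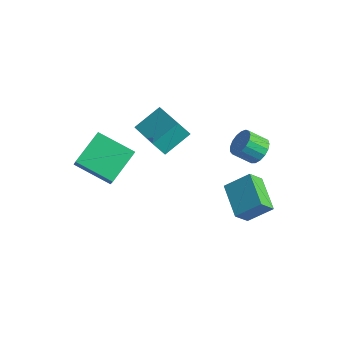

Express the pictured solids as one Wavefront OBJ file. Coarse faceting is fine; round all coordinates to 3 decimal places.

v -2.704 -0.858 0.525
v -2.462 0.532 1.36
v -4.608 -0.267 0.093
v -4.366 1.123 0.928
v -2.354 -0.383 -0.368
v -2.112 1.007 0.467
v -4.258 0.208 -0.8
v -4.016 1.598 0.035
v 2.369 0.989 2.285
v 2.911 1.01 2.774
v 2.333 0.372 3.443
v 1.791 0.351 2.955
v 2.71 1.283 2.86
v 2.132 0.645 3.529
v 2.431 1.488 2.815
v 1.853 0.85 3.484
v 2.138 1.579 2.648
v 1.56 0.941 3.317
v 1.897 1.535 2.398
v 1.32 0.897 3.067
v 1.765 1.365 2.123
v 1.187 0.728 2.792
v 1.771 1.11 1.884
v 1.193 0.472 2.553
v 1.914 0.827 1.738
v 1.336 0.189 2.407
v 2.161 0.581 1.717
v 1.583 -0.057 2.386
v 2.456 0.428 1.826
v 1.878 -0.21 2.495
v 2.731 0.404 2.041
v 2.153 -0.234 2.71
v 2.923 0.514 2.311
v 2.345 -0.124 2.98
v 2.988 0.733 2.576
v 2.41 0.095 3.245
v 0.308 0.868 -1.718
v 1.1 1.748 -0.814
v 0.398 1.606 -2.516
v 1.19 2.486 -1.611
v 1.91 0.034 -2.309
v 2.702 0.914 -1.404
v 2 0.772 -3.106
v 2.792 1.652 -2.202
v -2.727 -3.448 -0.864
v -4.392 -4.219 -0.044
v -3.017 -1.815 0.082
v -4.683 -2.586 0.902
v -2.037 -3.894 0.118
v -3.703 -4.665 0.938
v -2.328 -2.261 1.064
v -3.993 -3.032 1.884
f 2 4 1
f 5 2 1
f 1 4 3
f 3 5 1
f 2 8 4
f 6 2 5
f 6 8 2
f 4 8 3
f 7 5 3
f 3 8 7
f 7 6 5
f 8 6 7
f 10 9 13
f 10 13 11
f 11 13 14
f 11 14 12
f 13 9 15
f 13 15 14
f 14 15 16
f 14 16 12
f 15 9 17
f 15 17 16
f 16 17 18
f 16 18 12
f 17 9 19
f 17 19 18
f 18 19 20
f 18 20 12
f 19 9 21
f 19 21 20
f 20 21 22
f 20 22 12
f 21 9 23
f 21 23 22
f 22 23 24
f 22 24 12
f 23 9 25
f 23 25 24
f 24 25 26
f 24 26 12
f 25 9 27
f 25 27 26
f 26 27 28
f 26 28 12
f 27 9 29
f 27 29 28
f 28 29 30
f 28 30 12
f 29 9 31
f 29 31 30
f 30 31 32
f 30 32 12
f 31 9 33
f 31 33 32
f 32 33 34
f 32 34 12
f 33 9 35
f 33 35 34
f 34 35 36
f 34 36 12
f 35 9 10
f 35 10 36
f 36 10 11
f 36 11 12
f 38 40 37
f 41 38 37
f 37 40 39
f 39 41 37
f 38 44 40
f 42 38 41
f 42 44 38
f 40 44 39
f 43 41 39
f 39 44 43
f 43 42 41
f 44 42 43
f 46 48 45
f 49 46 45
f 45 48 47
f 47 49 45
f 46 52 48
f 50 46 49
f 50 52 46
f 48 52 47
f 51 49 47
f 47 52 51
f 51 50 49
f 52 50 51



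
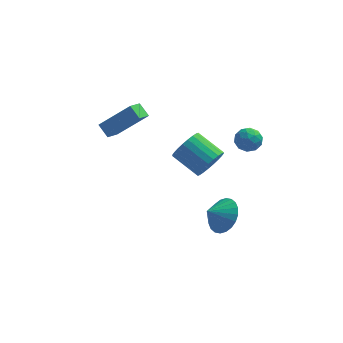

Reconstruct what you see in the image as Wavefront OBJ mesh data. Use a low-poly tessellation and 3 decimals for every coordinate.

v 2.258 -2.88 -3.002
v 2.797 -2.65 -2.217
v 1.542 -3.26 -2.398
v 2.59 -2.331 -2.261
v 2.333 -2.096 -2.418
v 2.064 -1.98 -2.664
v 1.824 -2.002 -2.961
v 1.651 -2.156 -3.265
v 1.57 -2.421 -3.528
v 1.593 -2.756 -3.711
v 1.718 -3.11 -3.787
v 1.925 -3.428 -3.742
v 2.182 -3.663 -3.585
v 2.451 -3.779 -3.339
v 2.691 -3.758 -3.042
v 2.864 -3.603 -2.739
v 2.945 -3.338 -2.475
v 2.922 -3.003 -2.292
v 1.333 2.424 -3.808
v 1.846 2.539 -3.053
v 0.559 3.311 -2.297
v 0.047 3.196 -3.052
v 1.92 2.84 -3.234
v 0.633 3.612 -2.478
v 1.905 3.077 -3.503
v 0.618 3.849 -2.747
v 1.802 3.215 -3.818
v 0.516 3.987 -3.062
v 1.629 3.233 -4.132
v 0.342 4.005 -3.376
v 1.41 3.127 -4.396
v 0.123 3.899 -3.64
v 1.18 2.915 -4.571
v -0.107 3.687 -3.815
v 0.973 2.627 -4.629
v -0.314 3.399 -3.874
v 0.821 2.309 -4.563
v -0.466 3.081 -3.807
v 0.747 2.008 -4.382
v -0.54 2.78 -3.626
v 0.762 1.771 -4.113
v -0.525 2.543 -3.357
v 0.864 1.633 -3.798
v -0.422 2.405 -3.042
v 1.038 1.615 -3.484
v -0.249 2.387 -2.728
v 1.257 1.721 -3.22
v -0.03 2.493 -2.464
v 1.487 1.933 -3.045
v 0.2 2.705 -2.289
v 1.694 2.221 -2.986
v 0.407 2.993 -2.231
v 2.56 2.637 -2.492
v 3.068 3.154 -2.52
v 3.112 2.146 -1.58
v 3.62 2.663 -1.608
v 2.945 2.828 -1.399
v 2.604 3.132 -1.963
v 3.576 2.168 -2.137
v 3.235 2.472 -2.701
v 3.696 2.864 -2.301
v 3.306 3.272 -1.845
v 2.874 2.028 -2.255
v 2.484 2.436 -1.799
v 2.766 2.939 -2.586
v 3.414 2.361 -1.514
v 3.017 2.458 -1.391
v 3.316 2.762 -1.408
v 2.493 2.926 -2.259
v 2.792 3.23 -2.275
v 2.719 3.038 -1.617
v 3.388 2.07 -1.825
v 3.687 2.374 -1.841
v 2.864 2.538 -2.692
v 3.163 2.842 -2.709
v 3.461 2.262 -2.483
v 3.434 3.072 -2.474
v 3.758 2.783 -1.938
v 3.732 2.492 -2.248
v 3.532 2.671 -2.58
v 3.204 3.312 -2.206
v 3.528 3.023 -1.67
v 3.132 3.121 -1.547
v 2.932 3.299 -1.878
v 3.573 3.142 -2.077
v 2.652 2.277 -2.43
v 2.976 1.988 -1.894
v 3.248 2.001 -2.222
v 3.048 2.179 -2.553
v 2.422 2.517 -2.162
v 2.746 2.228 -1.626
v 2.648 2.629 -1.52
v 2.448 2.808 -1.852
v 2.607 2.158 -2.023
v -3.177 2.709 -2.132
v -3.54 1.93 -1.75
v -3.661 3.179 -1.633
v -4.024 2.401 -1.25
v -1.656 2.719 -0.67
v -2.019 1.941 -0.287
v -2.14 3.19 -0.17
v -2.503 2.411 0.212
f 2 1 4
f 2 4 3
f 4 1 5
f 4 5 3
f 5 1 6
f 5 6 3
f 6 1 7
f 6 7 3
f 7 1 8
f 7 8 3
f 8 1 9
f 8 9 3
f 9 1 10
f 9 10 3
f 10 1 11
f 10 11 3
f 11 1 12
f 11 12 3
f 12 1 13
f 12 13 3
f 13 1 14
f 13 14 3
f 14 1 15
f 14 15 3
f 15 1 16
f 15 16 3
f 16 1 17
f 16 17 3
f 17 1 18
f 17 18 3
f 18 1 2
f 18 2 3
f 20 19 23
f 20 23 21
f 21 23 24
f 21 24 22
f 23 19 25
f 23 25 24
f 24 25 26
f 24 26 22
f 25 19 27
f 25 27 26
f 26 27 28
f 26 28 22
f 27 19 29
f 27 29 28
f 28 29 30
f 28 30 22
f 29 19 31
f 29 31 30
f 30 31 32
f 30 32 22
f 31 19 33
f 31 33 32
f 32 33 34
f 32 34 22
f 33 19 35
f 33 35 34
f 34 35 36
f 34 36 22
f 35 19 37
f 35 37 36
f 36 37 38
f 36 38 22
f 37 19 39
f 37 39 38
f 38 39 40
f 38 40 22
f 39 19 41
f 39 41 40
f 40 41 42
f 40 42 22
f 41 19 43
f 41 43 42
f 42 43 44
f 42 44 22
f 43 19 45
f 43 45 44
f 44 45 46
f 44 46 22
f 45 19 47
f 45 47 46
f 46 47 48
f 46 48 22
f 47 19 49
f 47 49 48
f 48 49 50
f 48 50 22
f 49 19 51
f 49 51 50
f 50 51 52
f 50 52 22
f 51 19 20
f 51 20 52
f 52 20 21
f 52 21 22
f 53 90 69
f 90 64 93
f 69 93 58
f 90 93 69
f 53 69 65
f 69 58 70
f 65 70 54
f 69 70 65
f 53 65 74
f 65 54 75
f 74 75 60
f 65 75 74
f 53 74 86
f 74 60 89
f 86 89 63
f 74 89 86
f 53 86 90
f 86 63 94
f 90 94 64
f 86 94 90
f 54 70 81
f 70 58 84
f 81 84 62
f 70 84 81
f 58 93 71
f 93 64 92
f 71 92 57
f 93 92 71
f 64 94 91
f 94 63 87
f 91 87 55
f 94 87 91
f 63 89 88
f 89 60 76
f 88 76 59
f 89 76 88
f 60 75 80
f 75 54 77
f 80 77 61
f 75 77 80
f 56 82 68
f 82 62 83
f 68 83 57
f 82 83 68
f 56 68 66
f 68 57 67
f 66 67 55
f 68 67 66
f 56 66 73
f 66 55 72
f 73 72 59
f 66 72 73
f 56 73 78
f 73 59 79
f 78 79 61
f 73 79 78
f 56 78 82
f 78 61 85
f 82 85 62
f 78 85 82
f 57 83 71
f 83 62 84
f 71 84 58
f 83 84 71
f 55 67 91
f 67 57 92
f 91 92 64
f 67 92 91
f 59 72 88
f 72 55 87
f 88 87 63
f 72 87 88
f 61 79 80
f 79 59 76
f 80 76 60
f 79 76 80
f 62 85 81
f 85 61 77
f 81 77 54
f 85 77 81
f 96 98 95
f 99 96 95
f 95 98 97
f 97 99 95
f 96 102 98
f 100 96 99
f 100 102 96
f 98 102 97
f 101 99 97
f 97 102 101
f 101 100 99
f 102 100 101



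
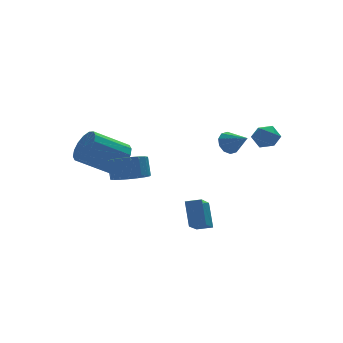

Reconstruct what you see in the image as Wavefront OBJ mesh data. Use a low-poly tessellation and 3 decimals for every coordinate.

v -1.893 2.613 -1.675
v -1.299 2.749 -0.832
v -3.093 3.203 0.358
v -3.687 3.067 -0.485
v -1.329 3.235 -1.062
v -3.122 3.689 0.129
v -1.509 3.554 -1.456
v -3.303 4.008 -0.265
v -1.793 3.622 -1.908
v -3.586 4.075 -0.718
v -2.103 3.419 -2.299
v -3.897 3.872 -1.108
v -2.357 3 -2.522
v -4.151 3.453 -1.331
v -2.487 2.477 -2.518
v -4.281 2.931 -1.328
v -2.458 1.991 -2.289
v -4.251 2.445 -1.098
v -2.277 1.672 -1.895
v -4.071 2.126 -0.704
v -1.994 1.605 -1.442
v -3.787 2.058 -0.252
v -1.683 1.808 -1.052
v -3.477 2.261 0.139
v -1.429 2.227 -0.829
v -3.223 2.68 0.362
v 1.248 -3.192 1.362
v 1.908 -2.966 1.308
v 1.672 -4.268 2.058
v 1.739 -2.799 1.67
v 1.383 -2.782 1.914
v 0.974 -2.922 1.948
v 0.671 -3.164 1.758
v 0.587 -3.417 1.417
v 0.756 -3.584 1.055
v 1.113 -3.601 0.811
v 1.521 -3.462 0.777
v 1.825 -3.219 0.967
v -1.127 -3.573 -3.721
v -0.892 -2.674 -2.468
v -0.007 -2.236 -4.89
v 0.228 -1.337 -3.637
v -0.428 -4.003 -3.543
v -0.193 -3.104 -2.29
v 0.692 -2.666 -4.712
v 0.927 -1.767 -3.459
v -3.178 -1.31 -0.88
v -2.188 -1.419 -0.968
v -2.032 -0.799 0.012
v -3.022 -0.69 0.1
v -2.266 -1.044 -1.193
v -2.111 -0.424 -0.213
v -2.525 -0.721 -1.356
v -2.37 -0.101 -0.376
v -2.914 -0.514 -1.425
v -2.758 0.106 -0.445
v -3.354 -0.466 -1.386
v -3.199 0.154 -0.406
v -3.76 -0.584 -1.247
v -3.604 0.036 -0.267
v -4.05 -0.847 -1.035
v -3.895 -0.227 -0.055
v -4.168 -1.201 -0.792
v -4.012 -0.581 0.188
v -4.089 -1.576 -0.567
v -3.934 -0.956 0.413
v -3.83 -1.899 -0.404
v -3.675 -1.279 0.576
v -3.442 -2.106 -0.335
v -3.286 -1.486 0.645
v -3.001 -2.154 -0.374
v -2.846 -1.534 0.606
v -2.596 -2.036 -0.513
v -2.44 -1.416 0.467
v -2.305 -1.773 -0.725
v -2.15 -1.153 0.255
v 3.882 -2.863 1.821
v 4.154 -3.254 1.192
v 2.766 -2.686 1.228
v 3.038 -3.077 0.599
v 2.898 -3.462 1.273
v 3.587 -3.572 1.64
v 3.333 -2.368 0.78
v 4.022 -2.478 1.147
v 3.815 -2.948 0.549
v 3.546 -3.624 0.854
v 3.374 -2.316 1.566
v 3.105 -2.992 1.871
f 2 1 5
f 2 5 3
f 3 5 6
f 3 6 4
f 5 1 7
f 5 7 6
f 6 7 8
f 6 8 4
f 7 1 9
f 7 9 8
f 8 9 10
f 8 10 4
f 9 1 11
f 9 11 10
f 10 11 12
f 10 12 4
f 11 1 13
f 11 13 12
f 12 13 14
f 12 14 4
f 13 1 15
f 13 15 14
f 14 15 16
f 14 16 4
f 15 1 17
f 15 17 16
f 16 17 18
f 16 18 4
f 17 1 19
f 17 19 18
f 18 19 20
f 18 20 4
f 19 1 21
f 19 21 20
f 20 21 22
f 20 22 4
f 21 1 23
f 21 23 22
f 22 23 24
f 22 24 4
f 23 1 25
f 23 25 24
f 24 25 26
f 24 26 4
f 25 1 2
f 25 2 26
f 26 2 3
f 26 3 4
f 28 27 30
f 28 30 29
f 30 27 31
f 30 31 29
f 31 27 32
f 31 32 29
f 32 27 33
f 32 33 29
f 33 27 34
f 33 34 29
f 34 27 35
f 34 35 29
f 35 27 36
f 35 36 29
f 36 27 37
f 36 37 29
f 37 27 38
f 37 38 29
f 38 27 28
f 38 28 29
f 40 42 39
f 43 40 39
f 39 42 41
f 41 43 39
f 40 46 42
f 44 40 43
f 44 46 40
f 42 46 41
f 45 43 41
f 41 46 45
f 45 44 43
f 46 44 45
f 48 47 51
f 48 51 49
f 49 51 52
f 49 52 50
f 51 47 53
f 51 53 52
f 52 53 54
f 52 54 50
f 53 47 55
f 53 55 54
f 54 55 56
f 54 56 50
f 55 47 57
f 55 57 56
f 56 57 58
f 56 58 50
f 57 47 59
f 57 59 58
f 58 59 60
f 58 60 50
f 59 47 61
f 59 61 60
f 60 61 62
f 60 62 50
f 61 47 63
f 61 63 62
f 62 63 64
f 62 64 50
f 63 47 65
f 63 65 64
f 64 65 66
f 64 66 50
f 65 47 67
f 65 67 66
f 66 67 68
f 66 68 50
f 67 47 69
f 67 69 68
f 68 69 70
f 68 70 50
f 69 47 71
f 69 71 70
f 70 71 72
f 70 72 50
f 71 47 73
f 71 73 72
f 72 73 74
f 72 74 50
f 73 47 75
f 73 75 74
f 74 75 76
f 74 76 50
f 75 47 48
f 75 48 76
f 76 48 49
f 76 49 50
f 77 88 82
f 77 82 78
f 77 78 84
f 77 84 87
f 77 87 88
f 78 82 86
f 82 88 81
f 88 87 79
f 87 84 83
f 84 78 85
f 80 86 81
f 80 81 79
f 80 79 83
f 80 83 85
f 80 85 86
f 81 86 82
f 79 81 88
f 83 79 87
f 85 83 84
f 86 85 78



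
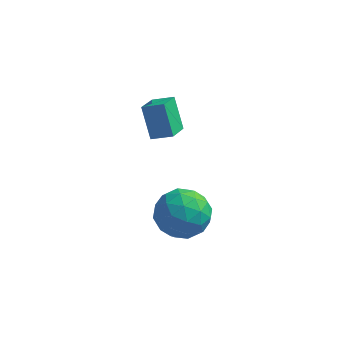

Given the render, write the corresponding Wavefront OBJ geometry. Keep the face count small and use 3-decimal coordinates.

v 2.393 -1.27 2.351
v 3.093 -0.33 1.976
v 3.147 -2.41 0.904
v 3.847 -1.47 0.529
v 4.08 -2.019 1.605
v 3.614 -1.314 2.499
v 2.626 -1.426 0.381
v 2.16 -0.721 1.275
v 3.237 -0.426 0.758
v 4.135 -0.793 1.515
v 2.105 -1.947 1.365
v 3.003 -2.314 2.122
v 2.677 -0.7 2.291
v 3.563 -2.04 0.589
v 3.7 -2.362 1.222
v 4.111 -1.81 1.001
v 2.983 -1.279 2.598
v 3.394 -0.726 2.378
v 3.974 -1.719 2.159
v 2.846 -2.014 0.502
v 3.257 -1.461 0.282
v 2.129 -0.93 1.879
v 2.54 -0.378 1.658
v 2.266 -1.021 0.721
v 3.173 -0.204 1.354
v 3.616 -0.874 0.503
v 2.898 -0.848 0.417
v 2.624 -0.434 0.943
v 3.701 -0.42 1.799
v 4.144 -1.089 0.948
v 4.281 -1.412 1.581
v 4.007 -0.998 2.106
v 3.785 -0.476 1.083
v 2.096 -1.651 1.932
v 2.539 -2.32 1.081
v 2.233 -1.742 0.774
v 1.959 -1.328 1.299
v 2.624 -1.866 2.377
v 3.067 -2.536 1.526
v 3.616 -2.306 1.937
v 3.342 -1.892 2.463
v 2.455 -2.264 1.797
v -0.076 2.794 3.684
v 0.853 2.923 4.028
v -0.056 4.013 3.176
v 0.874 4.141 3.521
v 0.526 2.199 2.279
v 1.456 2.327 2.624
v 0.547 3.417 1.772
v 1.476 3.546 2.116
f 1 38 17
f 38 12 41
f 17 41 6
f 38 41 17
f 1 17 13
f 17 6 18
f 13 18 2
f 17 18 13
f 1 13 22
f 13 2 23
f 22 23 8
f 13 23 22
f 1 22 34
f 22 8 37
f 34 37 11
f 22 37 34
f 1 34 38
f 34 11 42
f 38 42 12
f 34 42 38
f 2 18 29
f 18 6 32
f 29 32 10
f 18 32 29
f 6 41 19
f 41 12 40
f 19 40 5
f 41 40 19
f 12 42 39
f 42 11 35
f 39 35 3
f 42 35 39
f 11 37 36
f 37 8 24
f 36 24 7
f 37 24 36
f 8 23 28
f 23 2 25
f 28 25 9
f 23 25 28
f 4 30 16
f 30 10 31
f 16 31 5
f 30 31 16
f 4 16 14
f 16 5 15
f 14 15 3
f 16 15 14
f 4 14 21
f 14 3 20
f 21 20 7
f 14 20 21
f 4 21 26
f 21 7 27
f 26 27 9
f 21 27 26
f 4 26 30
f 26 9 33
f 30 33 10
f 26 33 30
f 5 31 19
f 31 10 32
f 19 32 6
f 31 32 19
f 3 15 39
f 15 5 40
f 39 40 12
f 15 40 39
f 7 20 36
f 20 3 35
f 36 35 11
f 20 35 36
f 9 27 28
f 27 7 24
f 28 24 8
f 27 24 28
f 10 33 29
f 33 9 25
f 29 25 2
f 33 25 29
f 44 46 43
f 47 44 43
f 43 46 45
f 45 47 43
f 44 50 46
f 48 44 47
f 48 50 44
f 46 50 45
f 49 47 45
f 45 50 49
f 49 48 47
f 50 48 49



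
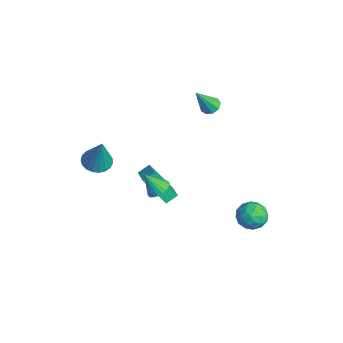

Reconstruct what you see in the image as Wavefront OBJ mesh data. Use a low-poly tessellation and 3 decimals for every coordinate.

v 3.372 2.644 -2.145
v 4.096 2.844 -1.623
v 2.984 1.576 -1.197
v 3.708 1.776 -0.675
v 3.012 2.366 -0.736
v 3.252 3.026 -1.322
v 3.828 1.394 -1.498
v 4.068 2.054 -2.084
v 4.378 2.071 -1.223
v 3.874 2.672 -0.753
v 3.206 1.748 -2.067
v 2.702 2.349 -1.597
v 3.768 2.838 -1.967
v 3.312 1.582 -0.853
v 2.903 1.929 -0.889
v 3.328 2.046 -0.582
v 3.272 2.945 -1.79
v 3.698 3.062 -1.484
v 3.06 2.781 -0.962
v 3.382 1.358 -1.336
v 3.808 1.475 -1.03
v 3.752 2.374 -2.238
v 4.177 2.491 -1.931
v 4.02 1.639 -1.858
v 4.36 2.501 -1.425
v 4.132 1.873 -0.868
v 4.202 1.649 -1.352
v 4.343 2.037 -1.696
v 4.063 2.854 -1.149
v 3.835 2.226 -0.592
v 3.426 2.573 -0.628
v 3.567 2.961 -0.972
v 4.229 2.4 -0.914
v 3.245 2.194 -2.228
v 3.017 1.566 -1.671
v 3.513 1.459 -1.848
v 3.654 1.847 -2.192
v 2.948 2.547 -1.952
v 2.72 1.919 -1.395
v 2.737 2.383 -1.124
v 2.878 2.771 -1.468
v 2.851 2.02 -1.906
v -2.025 -2.02 -1.131
v -2.082 -1.331 -0.73
v -1.168 -1.043 -2.691
v -1.225 -0.353 -2.289
v -0.615 -2.267 -0.511
v -0.672 -1.577 -0.109
v 0.242 -1.289 -2.07
v 0.185 -0.6 -1.669
v -3.79 2.937 1.562
v -3.237 3.201 1.654
v -3.59 1.963 3.158
v -3.541 3.435 1.835
v -3.962 3.436 1.888
v -4.302 3.203 1.789
v -4.403 2.846 1.583
v -4.217 2.531 1.368
v -3.831 2.407 1.244
v -3.426 2.53 1.268
v -3.191 2.844 1.43
v -3.644 -3.774 -0.862
v -2.836 -3.587 -1.155
v -2.916 -3.686 1.202
v -2.982 -3.254 -1.118
v -3.243 -3.01 -1.036
v -3.573 -2.899 -0.924
v -3.916 -2.939 -0.801
v -4.211 -3.123 -0.689
v -4.409 -3.42 -0.607
v -4.474 -3.778 -0.568
v -4.396 -4.135 -0.581
v -4.188 -4.43 -0.642
v -3.886 -4.611 -0.741
v -3.542 -4.648 -0.861
v -3.216 -4.533 -0.981
v -2.964 -4.287 -1.08
v -2.83 -3.953 -1.142
v 3.611 -3.031 2.817
v 4.182 -2.858 3.122
v 3.229 -3.649 3.883
v 4.028 -2.656 3.183
v 3.81 -2.511 3.19
v 3.562 -2.446 3.139
v 3.322 -2.469 3.039
v 3.125 -2.578 2.906
v 3.003 -2.756 2.759
v 2.973 -2.976 2.621
v 3.04 -3.204 2.512
v 3.194 -3.406 2.45
v 3.411 -3.551 2.444
v 3.659 -3.617 2.495
v 3.9 -3.593 2.594
v 4.096 -3.484 2.728
v 4.219 -3.306 2.875
v 4.249 -3.086 3.013
f 1 38 17
f 38 12 41
f 17 41 6
f 38 41 17
f 1 17 13
f 17 6 18
f 13 18 2
f 17 18 13
f 1 13 22
f 13 2 23
f 22 23 8
f 13 23 22
f 1 22 34
f 22 8 37
f 34 37 11
f 22 37 34
f 1 34 38
f 34 11 42
f 38 42 12
f 34 42 38
f 2 18 29
f 18 6 32
f 29 32 10
f 18 32 29
f 6 41 19
f 41 12 40
f 19 40 5
f 41 40 19
f 12 42 39
f 42 11 35
f 39 35 3
f 42 35 39
f 11 37 36
f 37 8 24
f 36 24 7
f 37 24 36
f 8 23 28
f 23 2 25
f 28 25 9
f 23 25 28
f 4 30 16
f 30 10 31
f 16 31 5
f 30 31 16
f 4 16 14
f 16 5 15
f 14 15 3
f 16 15 14
f 4 14 21
f 14 3 20
f 21 20 7
f 14 20 21
f 4 21 26
f 21 7 27
f 26 27 9
f 21 27 26
f 4 26 30
f 26 9 33
f 30 33 10
f 26 33 30
f 5 31 19
f 31 10 32
f 19 32 6
f 31 32 19
f 3 15 39
f 15 5 40
f 39 40 12
f 15 40 39
f 7 20 36
f 20 3 35
f 36 35 11
f 20 35 36
f 9 27 28
f 27 7 24
f 28 24 8
f 27 24 28
f 10 33 29
f 33 9 25
f 29 25 2
f 33 25 29
f 44 46 43
f 47 44 43
f 43 46 45
f 45 47 43
f 44 50 46
f 48 44 47
f 48 50 44
f 46 50 45
f 49 47 45
f 45 50 49
f 49 48 47
f 50 48 49
f 52 51 54
f 52 54 53
f 54 51 55
f 54 55 53
f 55 51 56
f 55 56 53
f 56 51 57
f 56 57 53
f 57 51 58
f 57 58 53
f 58 51 59
f 58 59 53
f 59 51 60
f 59 60 53
f 60 51 61
f 60 61 53
f 61 51 52
f 61 52 53
f 63 62 65
f 63 65 64
f 65 62 66
f 65 66 64
f 66 62 67
f 66 67 64
f 67 62 68
f 67 68 64
f 68 62 69
f 68 69 64
f 69 62 70
f 69 70 64
f 70 62 71
f 70 71 64
f 71 62 72
f 71 72 64
f 72 62 73
f 72 73 64
f 73 62 74
f 73 74 64
f 74 62 75
f 74 75 64
f 75 62 76
f 75 76 64
f 76 62 77
f 76 77 64
f 77 62 78
f 77 78 64
f 78 62 63
f 78 63 64
f 80 79 82
f 80 82 81
f 82 79 83
f 82 83 81
f 83 79 84
f 83 84 81
f 84 79 85
f 84 85 81
f 85 79 86
f 85 86 81
f 86 79 87
f 86 87 81
f 87 79 88
f 87 88 81
f 88 79 89
f 88 89 81
f 89 79 90
f 89 90 81
f 90 79 91
f 90 91 81
f 91 79 92
f 91 92 81
f 92 79 93
f 92 93 81
f 93 79 94
f 93 94 81
f 94 79 95
f 94 95 81
f 95 79 96
f 95 96 81
f 96 79 80
f 96 80 81



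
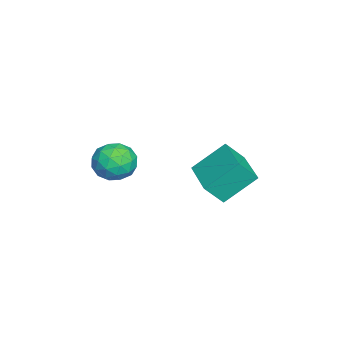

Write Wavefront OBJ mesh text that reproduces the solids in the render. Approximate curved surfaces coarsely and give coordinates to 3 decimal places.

v -1.364 -1.966 1.817
v -0.672 -1.59 1.104
v -1.008 -3.57 1.316
v -0.316 -3.194 0.603
v -0.103 -3.119 1.641
v -0.324 -2.128 1.951
v -1.356 -3.032 0.469
v -1.577 -2.041 0.779
v -0.667 -2.249 0.272
v 0.107 -2.303 0.996
v -1.787 -2.857 1.424
v -1.013 -2.911 2.148
v -1.05 -1.637 1.505
v -0.63 -3.523 0.915
v -0.505 -3.479 1.525
v -0.099 -3.258 1.107
v -0.845 -1.953 2.002
v -0.438 -1.732 1.583
v -0.103 -2.631 1.899
v -1.242 -3.428 0.837
v -0.835 -3.207 0.418
v -1.581 -1.902 1.313
v -1.175 -1.681 0.895
v -1.577 -2.529 0.521
v -0.64 -1.803 0.596
v -0.43 -2.746 0.302
v -1.042 -2.651 0.223
v -1.172 -2.068 0.405
v -0.185 -1.835 1.022
v 0.025 -2.778 0.728
v 0.15 -2.734 1.338
v 0.02 -2.151 1.52
v -0.182 -2.222 0.533
v -1.705 -2.382 1.692
v -1.495 -3.325 1.398
v -1.7 -3.009 0.9
v -1.83 -2.426 1.082
v -1.25 -2.414 2.118
v -1.04 -3.357 1.824
v -0.508 -3.092 2.015
v -0.638 -2.509 2.197
v -1.498 -2.938 1.887
v -2.218 1.348 -0.497
v -1.874 0.559 0.504
v -2.798 2.724 0.789
v -2.454 1.934 1.789
v -0.306 2.166 -0.509
v 0.038 1.376 0.491
v -0.886 3.541 0.776
v -0.542 2.752 1.777
f 1 38 17
f 38 12 41
f 17 41 6
f 38 41 17
f 1 17 13
f 17 6 18
f 13 18 2
f 17 18 13
f 1 13 22
f 13 2 23
f 22 23 8
f 13 23 22
f 1 22 34
f 22 8 37
f 34 37 11
f 22 37 34
f 1 34 38
f 34 11 42
f 38 42 12
f 34 42 38
f 2 18 29
f 18 6 32
f 29 32 10
f 18 32 29
f 6 41 19
f 41 12 40
f 19 40 5
f 41 40 19
f 12 42 39
f 42 11 35
f 39 35 3
f 42 35 39
f 11 37 36
f 37 8 24
f 36 24 7
f 37 24 36
f 8 23 28
f 23 2 25
f 28 25 9
f 23 25 28
f 4 30 16
f 30 10 31
f 16 31 5
f 30 31 16
f 4 16 14
f 16 5 15
f 14 15 3
f 16 15 14
f 4 14 21
f 14 3 20
f 21 20 7
f 14 20 21
f 4 21 26
f 21 7 27
f 26 27 9
f 21 27 26
f 4 26 30
f 26 9 33
f 30 33 10
f 26 33 30
f 5 31 19
f 31 10 32
f 19 32 6
f 31 32 19
f 3 15 39
f 15 5 40
f 39 40 12
f 15 40 39
f 7 20 36
f 20 3 35
f 36 35 11
f 20 35 36
f 9 27 28
f 27 7 24
f 28 24 8
f 27 24 28
f 10 33 29
f 33 9 25
f 29 25 2
f 33 25 29
f 44 46 43
f 47 44 43
f 43 46 45
f 45 47 43
f 44 50 46
f 48 44 47
f 48 50 44
f 46 50 45
f 49 47 45
f 45 50 49
f 49 48 47
f 50 48 49

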